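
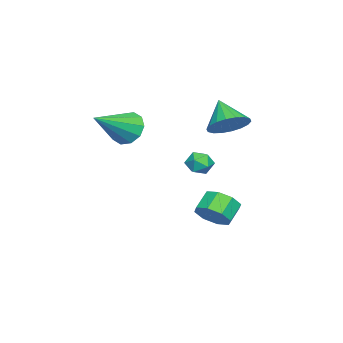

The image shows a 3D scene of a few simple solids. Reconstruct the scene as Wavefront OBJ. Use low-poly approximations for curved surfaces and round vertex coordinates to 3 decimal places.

v 2.526 -2.875 2.144
v 2.965 -3.007 1.358
v 4.234 -3.705 3.236
v 3.095 -2.493 1.545
v 3.008 -2.125 1.961
v 2.737 -2.043 2.447
v 2.385 -2.279 2.817
v 2.088 -2.743 2.93
v 1.958 -3.257 2.743
v 2.045 -3.625 2.326
v 2.316 -3.707 1.841
v 2.668 -3.471 1.47
v -0.625 0.577 1.627
v -0.093 1.051 2.329
v -1.455 -0.157 2.753
v -0.433 1.329 2.259
v -0.812 1.457 2.063
v -1.153 1.412 1.781
v -1.39 1.201 1.469
v -1.475 0.866 1.188
v -1.392 0.475 0.994
v -1.156 0.103 0.925
v -0.816 -0.174 0.996
v -0.437 -0.303 1.191
v -0.096 -0.257 1.473
v 0.141 -0.047 1.786
v 0.226 0.288 2.067
v 0.143 0.68 2.261
v -0.766 -0.413 -0.306
v -0.37 -0.268 -0.87
v -1.21 -1.312 -0.85
v -0.814 -1.167 -1.414
v -0.512 -1.398 -0.821
v -0.237 -0.843 -0.485
v -1.343 -0.737 -1.235
v -1.068 -0.182 -0.899
v -0.726 -0.468 -1.444
v -0.212 -0.877 -1.188
v -1.368 -0.703 -0.532
v -0.854 -1.112 -0.276
v 1.04 0.397 -3.158
v 1.537 0.975 -2.719
v 0.718 1.181 -2.062
v 0.22 0.603 -2.502
v 1.201 1.259 -3.228
v 0.381 1.465 -2.572
v 0.77 1.039 -3.697
v -0.049 1.245 -3.04
v 0.497 0.442 -3.85
v -0.322 0.648 -3.193
v 0.542 -0.181 -3.598
v -0.277 0.025 -2.941
v 0.879 -0.465 -3.088
v 0.059 -0.259 -2.432
v 1.309 -0.245 -2.62
v 0.49 -0.039 -1.963
v 1.582 0.352 -2.467
v 0.763 0.558 -1.81
f 2 1 4
f 2 4 3
f 4 1 5
f 4 5 3
f 5 1 6
f 5 6 3
f 6 1 7
f 6 7 3
f 7 1 8
f 7 8 3
f 8 1 9
f 8 9 3
f 9 1 10
f 9 10 3
f 10 1 11
f 10 11 3
f 11 1 12
f 11 12 3
f 12 1 2
f 12 2 3
f 14 13 16
f 14 16 15
f 16 13 17
f 16 17 15
f 17 13 18
f 17 18 15
f 18 13 19
f 18 19 15
f 19 13 20
f 19 20 15
f 20 13 21
f 20 21 15
f 21 13 22
f 21 22 15
f 22 13 23
f 22 23 15
f 23 13 24
f 23 24 15
f 24 13 25
f 24 25 15
f 25 13 26
f 25 26 15
f 26 13 27
f 26 27 15
f 27 13 28
f 27 28 15
f 28 13 14
f 28 14 15
f 29 40 34
f 29 34 30
f 29 30 36
f 29 36 39
f 29 39 40
f 30 34 38
f 34 40 33
f 40 39 31
f 39 36 35
f 36 30 37
f 32 38 33
f 32 33 31
f 32 31 35
f 32 35 37
f 32 37 38
f 33 38 34
f 31 33 40
f 35 31 39
f 37 35 36
f 38 37 30
f 42 41 45
f 42 45 43
f 43 45 46
f 43 46 44
f 45 41 47
f 45 47 46
f 46 47 48
f 46 48 44
f 47 41 49
f 47 49 48
f 48 49 50
f 48 50 44
f 49 41 51
f 49 51 50
f 50 51 52
f 50 52 44
f 51 41 53
f 51 53 52
f 52 53 54
f 52 54 44
f 53 41 55
f 53 55 54
f 54 55 56
f 54 56 44
f 55 41 57
f 55 57 56
f 56 57 58
f 56 58 44
f 57 41 42
f 57 42 58
f 58 42 43
f 58 43 44



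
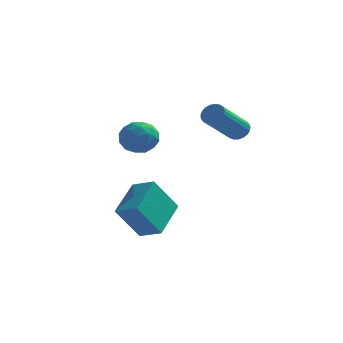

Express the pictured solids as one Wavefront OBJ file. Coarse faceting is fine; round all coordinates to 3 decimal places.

v -2.331 -3.913 -3.611
v -3.153 -4.463 -2.155
v -2.027 -2.298 -2.829
v -2.849 -2.848 -1.373
v -1.411 -4.272 -3.227
v -2.233 -4.822 -1.771
v -1.107 -2.657 -2.445
v -1.929 -3.207 -0.989
v -2.739 -0.292 0.326
v -2.221 -0.968 0.313
v -3.799 -1.112 0.647
v -3.281 -1.788 0.634
v -3.204 -1.204 1.249
v -2.549 -0.697 1.051
v -3.471 -1.383 -0.091
v -2.816 -0.876 -0.289
v -2.673 -1.642 0.056
v -2.508 -1.531 0.884
v -3.512 -0.549 0.076
v -3.347 -0.438 0.904
v -2.387 -0.558 0.291
v -3.633 -1.522 0.669
v -3.588 -1.179 1.03
v -3.283 -1.576 1.023
v -2.58 -0.399 0.725
v -2.275 -0.796 0.718
v -2.853 -0.935 1.268
v -3.745 -1.284 0.242
v -3.44 -1.681 0.235
v -2.737 -0.504 -0.063
v -2.432 -0.901 -0.07
v -3.167 -1.145 -0.308
v -2.348 -1.351 0.132
v -2.971 -1.833 0.321
v -3.083 -1.595 -0.105
v -2.698 -1.298 -0.222
v -2.251 -1.286 0.619
v -2.874 -1.768 0.808
v -2.829 -1.425 1.169
v -2.444 -1.127 1.053
v -2.517 -1.682 0.468
v -3.146 -0.312 0.152
v -3.769 -0.794 0.341
v -3.576 -0.953 -0.093
v -3.191 -0.655 -0.209
v -3.049 -0.247 0.639
v -3.672 -0.729 0.828
v -3.322 -0.782 1.182
v -2.937 -0.485 1.065
v -3.503 -0.398 0.492
v 0.883 -0.879 1.113
v 1.277 -0.783 1.454
v 0.531 -2.164 2.708
v 0.137 -2.261 2.367
v 1.123 -0.639 1.52
v 0.377 -2.021 2.774
v 0.928 -0.538 1.515
v 0.181 -1.919 2.77
v 0.725 -0.495 1.441
v -0.022 -1.876 2.696
v 0.549 -0.519 1.31
v -0.198 -1.9 2.565
v 0.431 -0.605 1.145
v -0.316 -1.986 2.4
v 0.391 -0.739 0.975
v -0.355 -2.12 2.23
v 0.437 -0.897 0.828
v -0.31 -2.278 2.083
v 0.559 -1.052 0.73
v -0.187 -2.433 1.985
v 0.738 -1.177 0.699
v -0.009 -2.558 1.954
v 0.942 -1.251 0.739
v 0.195 -2.632 1.994
v 1.135 -1.26 0.843
v 0.389 -2.641 2.098
v 1.286 -1.204 0.995
v 0.539 -2.585 2.25
v 1.366 -1.092 1.166
v 0.619 -2.473 2.421
v 1.363 -0.943 1.329
v 0.616 -2.324 2.584
f 2 4 1
f 5 2 1
f 1 4 3
f 3 5 1
f 2 8 4
f 6 2 5
f 6 8 2
f 4 8 3
f 7 5 3
f 3 8 7
f 7 6 5
f 8 6 7
f 9 46 25
f 46 20 49
f 25 49 14
f 46 49 25
f 9 25 21
f 25 14 26
f 21 26 10
f 25 26 21
f 9 21 30
f 21 10 31
f 30 31 16
f 21 31 30
f 9 30 42
f 30 16 45
f 42 45 19
f 30 45 42
f 9 42 46
f 42 19 50
f 46 50 20
f 42 50 46
f 10 26 37
f 26 14 40
f 37 40 18
f 26 40 37
f 14 49 27
f 49 20 48
f 27 48 13
f 49 48 27
f 20 50 47
f 50 19 43
f 47 43 11
f 50 43 47
f 19 45 44
f 45 16 32
f 44 32 15
f 45 32 44
f 16 31 36
f 31 10 33
f 36 33 17
f 31 33 36
f 12 38 24
f 38 18 39
f 24 39 13
f 38 39 24
f 12 24 22
f 24 13 23
f 22 23 11
f 24 23 22
f 12 22 29
f 22 11 28
f 29 28 15
f 22 28 29
f 12 29 34
f 29 15 35
f 34 35 17
f 29 35 34
f 12 34 38
f 34 17 41
f 38 41 18
f 34 41 38
f 13 39 27
f 39 18 40
f 27 40 14
f 39 40 27
f 11 23 47
f 23 13 48
f 47 48 20
f 23 48 47
f 15 28 44
f 28 11 43
f 44 43 19
f 28 43 44
f 17 35 36
f 35 15 32
f 36 32 16
f 35 32 36
f 18 41 37
f 41 17 33
f 37 33 10
f 41 33 37
f 52 51 55
f 52 55 53
f 53 55 56
f 53 56 54
f 55 51 57
f 55 57 56
f 56 57 58
f 56 58 54
f 57 51 59
f 57 59 58
f 58 59 60
f 58 60 54
f 59 51 61
f 59 61 60
f 60 61 62
f 60 62 54
f 61 51 63
f 61 63 62
f 62 63 64
f 62 64 54
f 63 51 65
f 63 65 64
f 64 65 66
f 64 66 54
f 65 51 67
f 65 67 66
f 66 67 68
f 66 68 54
f 67 51 69
f 67 69 68
f 68 69 70
f 68 70 54
f 69 51 71
f 69 71 70
f 70 71 72
f 70 72 54
f 71 51 73
f 71 73 72
f 72 73 74
f 72 74 54
f 73 51 75
f 73 75 74
f 74 75 76
f 74 76 54
f 75 51 77
f 75 77 76
f 76 77 78
f 76 78 54
f 77 51 79
f 77 79 78
f 78 79 80
f 78 80 54
f 79 51 81
f 79 81 80
f 80 81 82
f 80 82 54
f 81 51 52
f 81 52 82
f 82 52 53
f 82 53 54



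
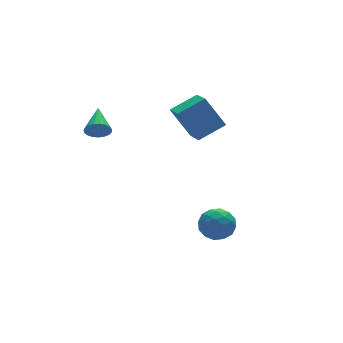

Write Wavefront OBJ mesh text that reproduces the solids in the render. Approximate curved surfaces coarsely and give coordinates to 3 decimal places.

v 1.69 -2.541 -3.967
v 2.231 -3.261 -3.446
v 0.589 -3.719 -4.454
v 1.13 -4.439 -3.933
v 0.607 -3.705 -3.413
v 1.287 -2.977 -3.112
v 1.533 -4.003 -4.788
v 2.213 -3.275 -4.487
v 2.134 -4.165 -3.953
v 1.561 -3.981 -3.104
v 1.259 -2.999 -4.796
v 0.686 -2.815 -3.947
v 2.057 -2.798 -3.664
v 0.763 -4.182 -4.236
v 0.455 -3.751 -3.93
v 0.773 -4.174 -3.624
v 1.503 -2.63 -3.468
v 1.821 -3.054 -3.162
v 0.866 -3.315 -3.142
v 0.999 -3.926 -4.738
v 1.317 -4.35 -4.432
v 2.047 -2.806 -4.276
v 2.365 -3.229 -3.97
v 1.954 -3.665 -4.758
v 2.318 -3.753 -3.656
v 1.671 -4.445 -3.942
v 1.908 -4.189 -4.444
v 2.308 -3.761 -4.268
v 1.982 -3.644 -3.157
v 1.334 -4.337 -3.442
v 1.027 -3.905 -3.137
v 1.427 -3.477 -2.96
v 1.925 -4.176 -3.455
v 1.486 -2.643 -4.458
v 0.838 -3.336 -4.743
v 1.393 -3.503 -4.94
v 1.793 -3.075 -4.763
v 1.149 -2.535 -3.958
v 0.502 -3.227 -4.244
v 0.512 -3.219 -3.632
v 0.912 -2.791 -3.456
v 0.895 -2.804 -4.445
v -2.24 2.711 0.616
v -1.834 2.763 -0
v -1.48 4.229 1.244
v -2.086 2.921 -0.077
v -2.365 3.043 -0.034
v -2.623 3.108 0.122
v -2.814 3.104 0.363
v -2.906 3.032 0.647
v -2.883 2.905 0.927
v -2.749 2.744 1.152
v -2.527 2.578 1.285
v -2.255 2.434 1.302
v -1.981 2.339 1.2
v -1.751 2.308 0.998
v -1.606 2.347 0.729
v -1.571 2.448 0.441
v -1.651 2.596 0.183
v 2.614 0.701 -0.466
v 1.876 1.645 1.246
v 3.001 2.314 -1.19
v 2.263 3.259 0.522
v 4.217 0.641 0.258
v 3.479 1.586 1.97
v 4.604 2.255 -0.466
v 3.866 3.199 1.246
f 1 38 17
f 38 12 41
f 17 41 6
f 38 41 17
f 1 17 13
f 17 6 18
f 13 18 2
f 17 18 13
f 1 13 22
f 13 2 23
f 22 23 8
f 13 23 22
f 1 22 34
f 22 8 37
f 34 37 11
f 22 37 34
f 1 34 38
f 34 11 42
f 38 42 12
f 34 42 38
f 2 18 29
f 18 6 32
f 29 32 10
f 18 32 29
f 6 41 19
f 41 12 40
f 19 40 5
f 41 40 19
f 12 42 39
f 42 11 35
f 39 35 3
f 42 35 39
f 11 37 36
f 37 8 24
f 36 24 7
f 37 24 36
f 8 23 28
f 23 2 25
f 28 25 9
f 23 25 28
f 4 30 16
f 30 10 31
f 16 31 5
f 30 31 16
f 4 16 14
f 16 5 15
f 14 15 3
f 16 15 14
f 4 14 21
f 14 3 20
f 21 20 7
f 14 20 21
f 4 21 26
f 21 7 27
f 26 27 9
f 21 27 26
f 4 26 30
f 26 9 33
f 30 33 10
f 26 33 30
f 5 31 19
f 31 10 32
f 19 32 6
f 31 32 19
f 3 15 39
f 15 5 40
f 39 40 12
f 15 40 39
f 7 20 36
f 20 3 35
f 36 35 11
f 20 35 36
f 9 27 28
f 27 7 24
f 28 24 8
f 27 24 28
f 10 33 29
f 33 9 25
f 29 25 2
f 33 25 29
f 44 43 46
f 44 46 45
f 46 43 47
f 46 47 45
f 47 43 48
f 47 48 45
f 48 43 49
f 48 49 45
f 49 43 50
f 49 50 45
f 50 43 51
f 50 51 45
f 51 43 52
f 51 52 45
f 52 43 53
f 52 53 45
f 53 43 54
f 53 54 45
f 54 43 55
f 54 55 45
f 55 43 56
f 55 56 45
f 56 43 57
f 56 57 45
f 57 43 58
f 57 58 45
f 58 43 59
f 58 59 45
f 59 43 44
f 59 44 45
f 61 63 60
f 64 61 60
f 60 63 62
f 62 64 60
f 61 67 63
f 65 61 64
f 65 67 61
f 63 67 62
f 66 64 62
f 62 67 66
f 66 65 64
f 67 65 66



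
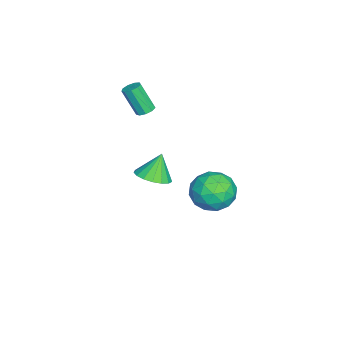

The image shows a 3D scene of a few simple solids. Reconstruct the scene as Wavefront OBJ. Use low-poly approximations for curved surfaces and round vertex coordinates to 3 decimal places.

v 2.494 3.683 0.391
v 3.743 3.626 0.348
v 2.377 2.134 -0.908
v 3.626 2.077 -0.951
v 3.021 1.751 0.094
v 3.093 2.708 0.897
v 3.027 3.052 -1.457
v 3.099 4.009 -0.654
v 4.072 3.235 -0.795
v 4.069 2.432 0.164
v 2.051 3.328 -0.724
v 2.048 2.525 0.235
v 3.129 3.79 0.483
v 2.991 1.97 -1.043
v 2.636 1.778 -0.429
v 3.37 1.744 -0.455
v 2.747 3.251 0.806
v 3.481 3.217 0.781
v 3.057 2.115 0.632
v 2.639 2.543 -1.341
v 3.373 2.509 -1.366
v 2.75 4.016 -0.105
v 3.484 3.982 -0.131
v 3.063 3.645 -1.192
v 4.056 3.527 -0.214
v 3.988 2.617 -0.977
v 3.635 3.19 -1.274
v 3.678 3.752 -0.803
v 4.054 3.055 0.35
v 3.986 2.144 -0.414
v 3.63 1.953 0.201
v 3.673 2.515 0.673
v 4.248 2.825 -0.322
v 2.134 3.616 -0.146
v 2.066 2.705 -0.91
v 2.447 3.245 -1.233
v 2.49 3.807 -0.761
v 2.132 3.143 0.417
v 2.064 2.233 -0.346
v 2.442 2.008 0.243
v 2.485 2.57 0.714
v 1.872 2.935 -0.238
v -2.388 -1.139 -4.071
v -1.777 -1.883 -3.628
v -2.972 -0.761 -2.629
v -1.487 -1.467 -3.619
v -1.403 -0.976 -3.715
v -1.545 -0.522 -3.891
v -1.881 -0.209 -4.109
v -2.332 -0.11 -4.318
v -2.796 -0.246 -4.47
v -3.167 -0.587 -4.531
v -3.36 -1.054 -4.486
v -3.33 -1.541 -4.346
v -3.084 -1.936 -4.143
v -2.679 -2.148 -3.923
v -2.207 -2.129 -3.737
v -3.471 -1.697 0.348
v -2.936 -1.591 0.476
v -3.154 -2.397 2.059
v -3.689 -2.503 1.932
v -3.159 -1.302 0.592
v -3.377 -2.107 2.176
v -3.527 -1.197 0.595
v -3.745 -2.003 2.178
v -3.87 -1.327 0.482
v -4.088 -2.133 2.065
v -4.025 -1.63 0.306
v -4.243 -2.436 1.89
v -3.922 -1.964 0.15
v -4.14 -2.77 1.734
v -3.607 -2.173 0.087
v -3.825 -2.979 1.671
v -3.229 -2.16 0.146
v -3.447 -2.966 1.73
v -2.964 -1.93 0.3
v -3.182 -2.736 1.883
f 1 38 17
f 38 12 41
f 17 41 6
f 38 41 17
f 1 17 13
f 17 6 18
f 13 18 2
f 17 18 13
f 1 13 22
f 13 2 23
f 22 23 8
f 13 23 22
f 1 22 34
f 22 8 37
f 34 37 11
f 22 37 34
f 1 34 38
f 34 11 42
f 38 42 12
f 34 42 38
f 2 18 29
f 18 6 32
f 29 32 10
f 18 32 29
f 6 41 19
f 41 12 40
f 19 40 5
f 41 40 19
f 12 42 39
f 42 11 35
f 39 35 3
f 42 35 39
f 11 37 36
f 37 8 24
f 36 24 7
f 37 24 36
f 8 23 28
f 23 2 25
f 28 25 9
f 23 25 28
f 4 30 16
f 30 10 31
f 16 31 5
f 30 31 16
f 4 16 14
f 16 5 15
f 14 15 3
f 16 15 14
f 4 14 21
f 14 3 20
f 21 20 7
f 14 20 21
f 4 21 26
f 21 7 27
f 26 27 9
f 21 27 26
f 4 26 30
f 26 9 33
f 30 33 10
f 26 33 30
f 5 31 19
f 31 10 32
f 19 32 6
f 31 32 19
f 3 15 39
f 15 5 40
f 39 40 12
f 15 40 39
f 7 20 36
f 20 3 35
f 36 35 11
f 20 35 36
f 9 27 28
f 27 7 24
f 28 24 8
f 27 24 28
f 10 33 29
f 33 9 25
f 29 25 2
f 33 25 29
f 44 43 46
f 44 46 45
f 46 43 47
f 46 47 45
f 47 43 48
f 47 48 45
f 48 43 49
f 48 49 45
f 49 43 50
f 49 50 45
f 50 43 51
f 50 51 45
f 51 43 52
f 51 52 45
f 52 43 53
f 52 53 45
f 53 43 54
f 53 54 45
f 54 43 55
f 54 55 45
f 55 43 56
f 55 56 45
f 56 43 57
f 56 57 45
f 57 43 44
f 57 44 45
f 59 58 62
f 59 62 60
f 60 62 63
f 60 63 61
f 62 58 64
f 62 64 63
f 63 64 65
f 63 65 61
f 64 58 66
f 64 66 65
f 65 66 67
f 65 67 61
f 66 58 68
f 66 68 67
f 67 68 69
f 67 69 61
f 68 58 70
f 68 70 69
f 69 70 71
f 69 71 61
f 70 58 72
f 70 72 71
f 71 72 73
f 71 73 61
f 72 58 74
f 72 74 73
f 73 74 75
f 73 75 61
f 74 58 76
f 74 76 75
f 75 76 77
f 75 77 61
f 76 58 59
f 76 59 77
f 77 59 60
f 77 60 61



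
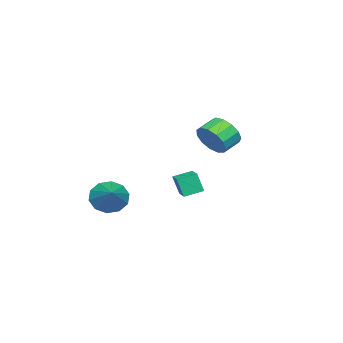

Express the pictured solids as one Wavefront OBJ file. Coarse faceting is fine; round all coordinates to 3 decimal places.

v -2.725 -0.565 2.16
v -2.166 0.02 2.813
v -3.135 0.41 3.293
v -3.695 -0.175 2.64
v -2.267 0.351 2.34
v -3.237 0.741 2.821
v -2.514 0.391 1.81
v -3.483 0.781 2.291
v -2.828 0.128 1.391
v -3.797 0.518 1.871
v -3.109 -0.356 1.216
v -4.078 0.034 1.697
v -3.268 -0.905 1.341
v -4.238 -0.515 1.821
v -3.255 -1.347 1.725
v -4.225 -0.957 2.206
v -3.074 -1.541 2.248
v -4.043 -1.151 2.729
v -2.782 -1.424 2.743
v -3.751 -1.034 3.223
v -2.472 -1.035 3.052
v -3.441 -0.645 3.533
v -2.243 -0.497 3.078
v -3.212 -0.107 3.559
v 2.61 -3.581 -0.501
v 3.125 -3.437 -1.381
v 4.05 -2.599 0.501
v 2.732 -2.943 -1.301
v 2.292 -2.693 -0.915
v 1.974 -2.782 -0.371
v 1.899 -3.176 0.124
v 2.095 -3.725 0.379
v 2.489 -4.219 0.299
v 2.928 -4.469 -0.088
v 3.247 -4.38 -0.632
v 3.322 -3.986 -1.126
v 3.372 0.711 0.824
v 3.424 0.359 1.896
v 2.697 1.44 1.095
v 2.749 1.088 2.168
v 4.111 1.332 0.992
v 4.163 0.98 2.065
v 3.436 2.061 1.264
v 3.488 1.709 2.336
f 2 1 5
f 2 5 3
f 3 5 6
f 3 6 4
f 5 1 7
f 5 7 6
f 6 7 8
f 6 8 4
f 7 1 9
f 7 9 8
f 8 9 10
f 8 10 4
f 9 1 11
f 9 11 10
f 10 11 12
f 10 12 4
f 11 1 13
f 11 13 12
f 12 13 14
f 12 14 4
f 13 1 15
f 13 15 14
f 14 15 16
f 14 16 4
f 15 1 17
f 15 17 16
f 16 17 18
f 16 18 4
f 17 1 19
f 17 19 18
f 18 19 20
f 18 20 4
f 19 1 21
f 19 21 20
f 20 21 22
f 20 22 4
f 21 1 23
f 21 23 22
f 22 23 24
f 22 24 4
f 23 1 2
f 23 2 24
f 24 2 3
f 24 3 4
f 26 25 28
f 26 28 27
f 28 25 29
f 28 29 27
f 29 25 30
f 29 30 27
f 30 25 31
f 30 31 27
f 31 25 32
f 31 32 27
f 32 25 33
f 32 33 27
f 33 25 34
f 33 34 27
f 34 25 35
f 34 35 27
f 35 25 36
f 35 36 27
f 36 25 26
f 36 26 27
f 38 40 37
f 41 38 37
f 37 40 39
f 39 41 37
f 38 44 40
f 42 38 41
f 42 44 38
f 40 44 39
f 43 41 39
f 39 44 43
f 43 42 41
f 44 42 43



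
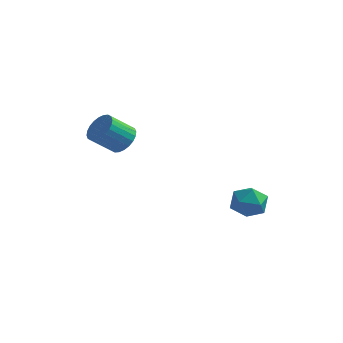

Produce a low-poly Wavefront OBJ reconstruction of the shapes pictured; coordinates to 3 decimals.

v 3.383 2.236 -3.904
v 3.924 1.908 -3.259
v 2.556 1.032 -3.821
v 3.097 0.704 -3.176
v 2.57 1.418 -3.004
v 3.081 2.162 -3.055
v 3.399 0.778 -4.025
v 3.91 1.522 -4.076
v 3.935 1.007 -3.333
v 3.422 1.403 -2.702
v 3.058 1.537 -4.378
v 2.545 1.933 -3.747
v -1.68 -0.397 0.092
v -1.157 -0.962 0.066
v -1.897 -1.688 0.962
v -2.42 -1.123 0.988
v -1.051 -0.793 0.291
v -1.79 -1.52 1.186
v -1.04 -0.565 0.485
v -1.78 -1.291 1.381
v -1.126 -0.31 0.62
v -1.866 -1.037 1.516
v -1.297 -0.069 0.674
v -2.037 -0.796 1.57
v -1.526 0.122 0.64
v -2.266 -0.604 1.536
v -1.779 0.234 0.522
v -2.519 -0.492 1.418
v -2.016 0.25 0.339
v -2.756 -0.476 1.235
v -2.203 0.168 0.118
v -2.943 -0.558 1.014
v -2.31 -0 -0.106
v -3.049 -0.727 0.789
v -2.32 -0.229 -0.301
v -3.06 -0.955 0.595
v -2.234 -0.483 -0.436
v -2.974 -1.21 0.46
v -2.063 -0.724 -0.49
v -2.803 -1.451 0.406
v -1.834 -0.916 -0.456
v -2.574 -1.642 0.44
v -1.581 -1.028 -0.338
v -2.321 -1.754 0.558
v -1.344 -1.044 -0.155
v -2.084 -1.77 0.741
f 1 12 6
f 1 6 2
f 1 2 8
f 1 8 11
f 1 11 12
f 2 6 10
f 6 12 5
f 12 11 3
f 11 8 7
f 8 2 9
f 4 10 5
f 4 5 3
f 4 3 7
f 4 7 9
f 4 9 10
f 5 10 6
f 3 5 12
f 7 3 11
f 9 7 8
f 10 9 2
f 14 13 17
f 14 17 15
f 15 17 18
f 15 18 16
f 17 13 19
f 17 19 18
f 18 19 20
f 18 20 16
f 19 13 21
f 19 21 20
f 20 21 22
f 20 22 16
f 21 13 23
f 21 23 22
f 22 23 24
f 22 24 16
f 23 13 25
f 23 25 24
f 24 25 26
f 24 26 16
f 25 13 27
f 25 27 26
f 26 27 28
f 26 28 16
f 27 13 29
f 27 29 28
f 28 29 30
f 28 30 16
f 29 13 31
f 29 31 30
f 30 31 32
f 30 32 16
f 31 13 33
f 31 33 32
f 32 33 34
f 32 34 16
f 33 13 35
f 33 35 34
f 34 35 36
f 34 36 16
f 35 13 37
f 35 37 36
f 36 37 38
f 36 38 16
f 37 13 39
f 37 39 38
f 38 39 40
f 38 40 16
f 39 13 41
f 39 41 40
f 40 41 42
f 40 42 16
f 41 13 43
f 41 43 42
f 42 43 44
f 42 44 16
f 43 13 45
f 43 45 44
f 44 45 46
f 44 46 16
f 45 13 14
f 45 14 46
f 46 14 15
f 46 15 16



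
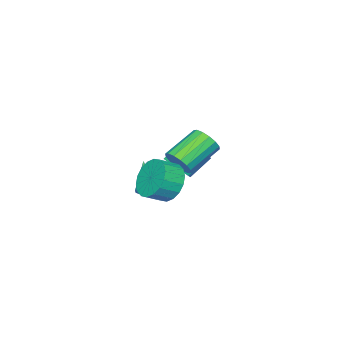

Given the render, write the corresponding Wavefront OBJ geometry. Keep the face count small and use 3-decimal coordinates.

v -3.338 -0.51 -0.916
v -2.806 0.075 -0.603
v -3.85 0.494 0.389
v -4.382 -0.09 0.076
v -3.173 0.306 -1.088
v -4.217 0.726 -0.095
v -3.637 0.06 -1.471
v -4.681 0.479 -0.479
v -3.926 -0.52 -1.53
v -4.97 -0.101 -0.538
v -3.87 -1.094 -1.229
v -4.914 -0.675 -0.237
v -3.503 -1.326 -0.745
v -4.547 -0.906 0.248
v -3.039 -1.079 -0.361
v -4.083 -0.66 0.631
v -2.75 -0.499 -0.302
v -3.794 -0.08 0.69
v 1.185 2.75 1.315
v 1.49 2.243 0.4
v 2.319 1.822 0.909
v 2.015 2.33 1.825
v 1.723 2.668 0.371
v 2.552 2.247 0.88
v 1.85 3.108 0.529
v 2.679 2.688 1.038
v 1.845 3.478 0.843
v 2.674 3.057 1.352
v 1.709 3.704 1.25
v 2.539 3.283 1.759
v 1.47 3.741 1.671
v 2.299 3.32 2.18
v 1.174 3.582 2.021
v 2.003 3.161 2.53
v 0.881 3.258 2.231
v 1.71 2.837 2.74
v 0.648 2.833 2.26
v 1.477 2.412 2.769
v 0.521 2.392 2.102
v 1.35 1.972 2.611
v 0.526 2.023 1.788
v 1.355 1.602 2.297
v 0.661 1.797 1.381
v 1.491 1.376 1.89
v 0.901 1.76 0.96
v 1.73 1.339 1.469
v 1.197 1.919 0.61
v 2.026 1.498 1.119
v -0.297 0.129 -0.862
v -0.039 0.284 -0.437
v -1.423 -0.969 0.222
v -0.283 0.487 -0.485
v -0.533 0.554 -0.677
v -0.692 0.458 -0.939
v -0.7 0.237 -1.172
v -0.554 -0.026 -1.286
v -0.31 -0.229 -1.238
v -0.061 -0.296 -1.047
v 0.098 -0.2 -0.784
v 0.107 0.021 -0.552
v -0.672 1.714 1.353
v -0.357 1.388 2.012
v -2.013 1.72 2.967
v -2.328 2.046 2.307
v -0.263 1.79 2.036
v -1.919 2.123 2.99
v -0.278 2.172 1.877
v -1.934 2.505 2.831
v -0.399 2.431 1.577
v -2.055 2.764 2.531
v -0.593 2.498 1.217
v -2.249 2.831 2.172
v -0.808 2.355 0.894
v -2.464 2.687 1.848
v -0.987 2.04 0.693
v -2.643 2.372 1.648
v -1.081 1.637 0.67
v -2.737 1.97 1.624
v -1.066 1.255 0.829
v -2.722 1.588 1.783
v -0.945 0.996 1.129
v -2.601 1.329 2.083
v -0.751 0.929 1.488
v -2.407 1.262 2.443
v -0.536 1.073 1.812
v -2.192 1.405 2.766
f 2 1 5
f 2 5 3
f 3 5 6
f 3 6 4
f 5 1 7
f 5 7 6
f 6 7 8
f 6 8 4
f 7 1 9
f 7 9 8
f 8 9 10
f 8 10 4
f 9 1 11
f 9 11 10
f 10 11 12
f 10 12 4
f 11 1 13
f 11 13 12
f 12 13 14
f 12 14 4
f 13 1 15
f 13 15 14
f 14 15 16
f 14 16 4
f 15 1 17
f 15 17 16
f 16 17 18
f 16 18 4
f 17 1 2
f 17 2 18
f 18 2 3
f 18 3 4
f 20 19 23
f 20 23 21
f 21 23 24
f 21 24 22
f 23 19 25
f 23 25 24
f 24 25 26
f 24 26 22
f 25 19 27
f 25 27 26
f 26 27 28
f 26 28 22
f 27 19 29
f 27 29 28
f 28 29 30
f 28 30 22
f 29 19 31
f 29 31 30
f 30 31 32
f 30 32 22
f 31 19 33
f 31 33 32
f 32 33 34
f 32 34 22
f 33 19 35
f 33 35 34
f 34 35 36
f 34 36 22
f 35 19 37
f 35 37 36
f 36 37 38
f 36 38 22
f 37 19 39
f 37 39 38
f 38 39 40
f 38 40 22
f 39 19 41
f 39 41 40
f 40 41 42
f 40 42 22
f 41 19 43
f 41 43 42
f 42 43 44
f 42 44 22
f 43 19 45
f 43 45 44
f 44 45 46
f 44 46 22
f 45 19 47
f 45 47 46
f 46 47 48
f 46 48 22
f 47 19 20
f 47 20 48
f 48 20 21
f 48 21 22
f 50 49 52
f 50 52 51
f 52 49 53
f 52 53 51
f 53 49 54
f 53 54 51
f 54 49 55
f 54 55 51
f 55 49 56
f 55 56 51
f 56 49 57
f 56 57 51
f 57 49 58
f 57 58 51
f 58 49 59
f 58 59 51
f 59 49 60
f 59 60 51
f 60 49 50
f 60 50 51
f 62 61 65
f 62 65 63
f 63 65 66
f 63 66 64
f 65 61 67
f 65 67 66
f 66 67 68
f 66 68 64
f 67 61 69
f 67 69 68
f 68 69 70
f 68 70 64
f 69 61 71
f 69 71 70
f 70 71 72
f 70 72 64
f 71 61 73
f 71 73 72
f 72 73 74
f 72 74 64
f 73 61 75
f 73 75 74
f 74 75 76
f 74 76 64
f 75 61 77
f 75 77 76
f 76 77 78
f 76 78 64
f 77 61 79
f 77 79 78
f 78 79 80
f 78 80 64
f 79 61 81
f 79 81 80
f 80 81 82
f 80 82 64
f 81 61 83
f 81 83 82
f 82 83 84
f 82 84 64
f 83 61 85
f 83 85 84
f 84 85 86
f 84 86 64
f 85 61 62
f 85 62 86
f 86 62 63
f 86 63 64



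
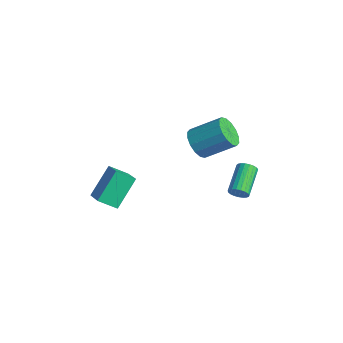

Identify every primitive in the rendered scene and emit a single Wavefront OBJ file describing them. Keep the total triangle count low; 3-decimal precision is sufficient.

v -2.811 -4.355 0.831
v -3.261 -2.987 2.333
v -4.161 -4.053 0.153
v -4.61 -2.686 1.654
v -2.29 -3.474 0.186
v -2.739 -2.107 1.687
v -3.639 -3.173 -0.493
v -4.089 -1.805 1.009
v -0.345 2.722 0.118
v -0.044 2.664 0.622
v -1.155 3.921 1.427
v -1.455 3.978 0.922
v 0.079 2.845 0.51
v -1.032 4.101 1.314
v 0.128 3.004 0.33
v -0.983 4.26 1.134
v 0.096 3.114 0.114
v -1.015 4.371 0.918
v -0.012 3.157 -0.102
v -1.123 4.413 0.702
v -0.178 3.124 -0.28
v -1.289 4.38 0.524
v -0.373 3.022 -0.389
v -1.483 4.278 0.415
v -0.562 2.868 -0.411
v -1.673 4.124 0.393
v -0.714 2.688 -0.341
v -1.825 3.945 0.464
v -0.803 2.515 -0.191
v -1.913 3.771 0.613
v -0.812 2.377 0.012
v -1.922 3.634 0.816
v -0.74 2.299 0.233
v -1.851 3.555 1.037
v -0.6 2.294 0.434
v -1.71 3.55 1.238
v -0.415 2.363 0.581
v -1.526 3.619 1.385
v -0.219 2.494 0.647
v -1.33 3.75 1.452
v -2.959 1.772 2.791
v -2.192 1.151 2.876
v -1.215 2.507 3.974
v -1.981 3.128 3.889
v -2.096 1.424 2.453
v -1.118 2.78 3.551
v -2.23 1.79 2.121
v -1.253 3.146 3.219
v -2.56 2.151 1.968
v -1.583 3.507 3.066
v -2.996 2.411 2.036
v -2.019 3.767 3.134
v -3.423 2.499 2.306
v -2.446 3.855 3.404
v -3.725 2.393 2.706
v -2.748 3.749 3.804
v -3.822 2.12 3.129
v -2.844 3.476 4.227
v -3.687 1.754 3.461
v -2.71 3.11 4.559
v -3.357 1.393 3.614
v -2.38 2.749 4.712
v -2.921 1.133 3.546
v -1.944 2.489 4.644
v -2.494 1.045 3.276
v -1.517 2.401 4.374
f 2 4 1
f 5 2 1
f 1 4 3
f 3 5 1
f 2 8 4
f 6 2 5
f 6 8 2
f 4 8 3
f 7 5 3
f 3 8 7
f 7 6 5
f 8 6 7
f 10 9 13
f 10 13 11
f 11 13 14
f 11 14 12
f 13 9 15
f 13 15 14
f 14 15 16
f 14 16 12
f 15 9 17
f 15 17 16
f 16 17 18
f 16 18 12
f 17 9 19
f 17 19 18
f 18 19 20
f 18 20 12
f 19 9 21
f 19 21 20
f 20 21 22
f 20 22 12
f 21 9 23
f 21 23 22
f 22 23 24
f 22 24 12
f 23 9 25
f 23 25 24
f 24 25 26
f 24 26 12
f 25 9 27
f 25 27 26
f 26 27 28
f 26 28 12
f 27 9 29
f 27 29 28
f 28 29 30
f 28 30 12
f 29 9 31
f 29 31 30
f 30 31 32
f 30 32 12
f 31 9 33
f 31 33 32
f 32 33 34
f 32 34 12
f 33 9 35
f 33 35 34
f 34 35 36
f 34 36 12
f 35 9 37
f 35 37 36
f 36 37 38
f 36 38 12
f 37 9 39
f 37 39 38
f 38 39 40
f 38 40 12
f 39 9 10
f 39 10 40
f 40 10 11
f 40 11 12
f 42 41 45
f 42 45 43
f 43 45 46
f 43 46 44
f 45 41 47
f 45 47 46
f 46 47 48
f 46 48 44
f 47 41 49
f 47 49 48
f 48 49 50
f 48 50 44
f 49 41 51
f 49 51 50
f 50 51 52
f 50 52 44
f 51 41 53
f 51 53 52
f 52 53 54
f 52 54 44
f 53 41 55
f 53 55 54
f 54 55 56
f 54 56 44
f 55 41 57
f 55 57 56
f 56 57 58
f 56 58 44
f 57 41 59
f 57 59 58
f 58 59 60
f 58 60 44
f 59 41 61
f 59 61 60
f 60 61 62
f 60 62 44
f 61 41 63
f 61 63 62
f 62 63 64
f 62 64 44
f 63 41 65
f 63 65 64
f 64 65 66
f 64 66 44
f 65 41 42
f 65 42 66
f 66 42 43
f 66 43 44



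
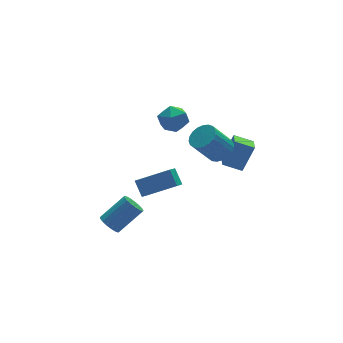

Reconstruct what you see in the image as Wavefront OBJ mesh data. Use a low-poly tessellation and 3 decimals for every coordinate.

v -4.353 -0.539 -4.349
v -3.904 -0.618 -4.88
v -2.459 -0.599 -3.662
v -2.907 -0.521 -3.131
v -3.934 -0.286 -4.849
v -2.489 -0.267 -3.632
v -4.06 -0.012 -4.704
v -2.615 0.007 -3.486
v -4.254 0.142 -4.477
v -2.808 0.161 -3.259
v -4.469 0.139 -4.221
v -3.024 0.158 -3.003
v -4.659 -0.02 -3.994
v -3.213 -0.001 -2.776
v -4.778 -0.297 -3.848
v -3.332 -0.278 -2.631
v -4.799 -0.63 -3.818
v -3.354 -0.611 -2.6
v -4.719 -0.942 -3.908
v -3.273 -0.923 -2.691
v -4.554 -1.162 -4.1
v -3.109 -1.143 -2.882
v -4.343 -1.239 -4.349
v -2.898 -1.22 -3.131
v -4.135 -1.156 -4.598
v -2.69 -1.137 -3.38
v -3.976 -0.932 -4.789
v -2.531 -0.913 -3.572
v 1.963 -1.279 -1.069
v 2.763 -1.128 0.446
v 2.441 -0.282 -1.421
v 3.241 -0.131 0.094
v 2.879 -1.869 -1.494
v 3.679 -1.718 0.021
v 3.357 -0.872 -1.846
v 4.157 -0.721 -0.331
v -2.872 -2.179 -1.144
v -3.453 -2.747 -0.614
v -2.922 -1.43 -0.395
v -3.503 -1.999 0.135
v -1.257 -2.981 -0.235
v -1.838 -3.55 0.295
v -1.307 -2.233 0.514
v -1.888 -2.801 1.044
v 1.572 -1.821 0.677
v 2.168 -1.369 1.082
v 1.123 -1.268 2.507
v 0.528 -1.719 2.103
v 1.978 -1.116 0.925
v 0.933 -1.014 2.35
v 1.718 -0.984 0.725
v 0.673 -0.883 2.15
v 1.432 -0.998 0.516
v 0.388 -0.897 1.942
v 1.171 -1.153 0.336
v 0.127 -1.052 1.761
v 0.98 -1.424 0.215
v -0.065 -1.323 1.64
v 0.89 -1.764 0.173
v -0.154 -1.663 1.599
v 0.919 -2.113 0.219
v -0.126 -2.012 1.644
v 1.061 -2.412 0.344
v 0.016 -2.311 1.769
v 1.291 -2.608 0.527
v 0.246 -2.507 1.952
v 1.57 -2.669 0.736
v 0.525 -2.567 2.161
v 1.849 -2.582 0.934
v 0.804 -2.481 2.359
v 2.08 -2.364 1.088
v 1.036 -2.263 2.514
v 2.224 -2.052 1.172
v 1.179 -1.951 2.597
v 2.255 -1.7 1.169
v 1.21 -1.599 2.594
v 0.526 2.867 0.996
v 1.056 2.498 0.261
v 0.204 1.402 1.499
v 0.734 1.033 0.764
v 1.176 1.513 1.493
v 1.375 2.418 1.182
v -0.115 1.482 0.578
v 0.084 2.387 0.267
v 0.66 1.642 0.003
v 1.457 1.661 0.568
v -0.197 2.239 1.192
v 0.6 2.258 1.757
f 2 1 5
f 2 5 3
f 3 5 6
f 3 6 4
f 5 1 7
f 5 7 6
f 6 7 8
f 6 8 4
f 7 1 9
f 7 9 8
f 8 9 10
f 8 10 4
f 9 1 11
f 9 11 10
f 10 11 12
f 10 12 4
f 11 1 13
f 11 13 12
f 12 13 14
f 12 14 4
f 13 1 15
f 13 15 14
f 14 15 16
f 14 16 4
f 15 1 17
f 15 17 16
f 16 17 18
f 16 18 4
f 17 1 19
f 17 19 18
f 18 19 20
f 18 20 4
f 19 1 21
f 19 21 20
f 20 21 22
f 20 22 4
f 21 1 23
f 21 23 22
f 22 23 24
f 22 24 4
f 23 1 25
f 23 25 24
f 24 25 26
f 24 26 4
f 25 1 27
f 25 27 26
f 26 27 28
f 26 28 4
f 27 1 2
f 27 2 28
f 28 2 3
f 28 3 4
f 30 32 29
f 33 30 29
f 29 32 31
f 31 33 29
f 30 36 32
f 34 30 33
f 34 36 30
f 32 36 31
f 35 33 31
f 31 36 35
f 35 34 33
f 36 34 35
f 38 40 37
f 41 38 37
f 37 40 39
f 39 41 37
f 38 44 40
f 42 38 41
f 42 44 38
f 40 44 39
f 43 41 39
f 39 44 43
f 43 42 41
f 44 42 43
f 46 45 49
f 46 49 47
f 47 49 50
f 47 50 48
f 49 45 51
f 49 51 50
f 50 51 52
f 50 52 48
f 51 45 53
f 51 53 52
f 52 53 54
f 52 54 48
f 53 45 55
f 53 55 54
f 54 55 56
f 54 56 48
f 55 45 57
f 55 57 56
f 56 57 58
f 56 58 48
f 57 45 59
f 57 59 58
f 58 59 60
f 58 60 48
f 59 45 61
f 59 61 60
f 60 61 62
f 60 62 48
f 61 45 63
f 61 63 62
f 62 63 64
f 62 64 48
f 63 45 65
f 63 65 64
f 64 65 66
f 64 66 48
f 65 45 67
f 65 67 66
f 66 67 68
f 66 68 48
f 67 45 69
f 67 69 68
f 68 69 70
f 68 70 48
f 69 45 71
f 69 71 70
f 70 71 72
f 70 72 48
f 71 45 73
f 71 73 72
f 72 73 74
f 72 74 48
f 73 45 75
f 73 75 74
f 74 75 76
f 74 76 48
f 75 45 46
f 75 46 76
f 76 46 47
f 76 47 48
f 77 88 82
f 77 82 78
f 77 78 84
f 77 84 87
f 77 87 88
f 78 82 86
f 82 88 81
f 88 87 79
f 87 84 83
f 84 78 85
f 80 86 81
f 80 81 79
f 80 79 83
f 80 83 85
f 80 85 86
f 81 86 82
f 79 81 88
f 83 79 87
f 85 83 84
f 86 85 78



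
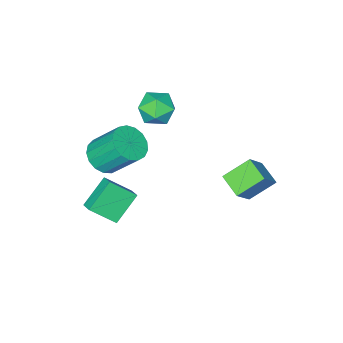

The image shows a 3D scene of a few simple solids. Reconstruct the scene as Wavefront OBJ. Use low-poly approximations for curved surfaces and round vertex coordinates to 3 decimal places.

v 3.24 -1.162 -0.22
v 3.727 -1.823 0.482
v 3.107 -0.519 2.141
v 2.62 0.142 1.44
v 4.096 -1.485 0.354
v 3.476 -0.181 2.013
v 4.269 -1.073 0.094
v 3.649 0.232 1.754
v 4.207 -0.681 -0.237
v 3.587 0.623 1.423
v 3.923 -0.399 -0.564
v 3.303 0.905 1.095
v 3.482 -0.293 -0.813
v 2.862 1.012 0.847
v 2.986 -0.385 -0.925
v 2.366 0.919 0.734
v 2.548 -0.655 -0.876
v 1.928 0.649 0.783
v 2.269 -1.042 -0.677
v 1.649 0.262 0.983
v 2.212 -1.456 -0.373
v 1.592 -0.152 1.287
v 2.391 -1.803 -0.034
v 1.771 -0.498 1.626
v 2.764 -2.003 0.263
v 2.144 -0.698 1.923
v 3.246 -2.01 0.449
v 2.626 -0.706 2.109
v 2.186 -0.371 -3.263
v 2.413 0.357 -2.911
v 3.652 -0.238 -4.48
v 3.879 0.49 -4.128
v 3.221 -1.25 -2.112
v 3.448 -0.522 -1.76
v 4.687 -1.117 -3.329
v 4.914 -0.389 -2.977
v -2.086 2.66 -2.899
v -3.394 3.221 -1.915
v -1.881 3.953 -3.365
v -3.188 4.515 -2.381
v -0.932 2.965 -1.539
v -2.239 3.527 -0.555
v -0.726 4.259 -2.005
v -2.034 4.82 -1.021
v 0.068 -0.093 1.143
v 0.765 -0.148 2.012
v -0.685 -1.652 1.648
v 0.012 -1.707 2.517
v -0.787 -0.931 2.492
v -0.322 0.033 2.18
v 0.402 -1.833 1.48
v 0.867 -0.869 1.168
v 0.971 -1.223 2.22
v 0.236 -0.666 2.845
v -0.156 -1.134 0.815
v -0.891 -0.577 1.44
f 2 1 5
f 2 5 3
f 3 5 6
f 3 6 4
f 5 1 7
f 5 7 6
f 6 7 8
f 6 8 4
f 7 1 9
f 7 9 8
f 8 9 10
f 8 10 4
f 9 1 11
f 9 11 10
f 10 11 12
f 10 12 4
f 11 1 13
f 11 13 12
f 12 13 14
f 12 14 4
f 13 1 15
f 13 15 14
f 14 15 16
f 14 16 4
f 15 1 17
f 15 17 16
f 16 17 18
f 16 18 4
f 17 1 19
f 17 19 18
f 18 19 20
f 18 20 4
f 19 1 21
f 19 21 20
f 20 21 22
f 20 22 4
f 21 1 23
f 21 23 22
f 22 23 24
f 22 24 4
f 23 1 25
f 23 25 24
f 24 25 26
f 24 26 4
f 25 1 27
f 25 27 26
f 26 27 28
f 26 28 4
f 27 1 2
f 27 2 28
f 28 2 3
f 28 3 4
f 30 32 29
f 33 30 29
f 29 32 31
f 31 33 29
f 30 36 32
f 34 30 33
f 34 36 30
f 32 36 31
f 35 33 31
f 31 36 35
f 35 34 33
f 36 34 35
f 38 40 37
f 41 38 37
f 37 40 39
f 39 41 37
f 38 44 40
f 42 38 41
f 42 44 38
f 40 44 39
f 43 41 39
f 39 44 43
f 43 42 41
f 44 42 43
f 45 56 50
f 45 50 46
f 45 46 52
f 45 52 55
f 45 55 56
f 46 50 54
f 50 56 49
f 56 55 47
f 55 52 51
f 52 46 53
f 48 54 49
f 48 49 47
f 48 47 51
f 48 51 53
f 48 53 54
f 49 54 50
f 47 49 56
f 51 47 55
f 53 51 52
f 54 53 46



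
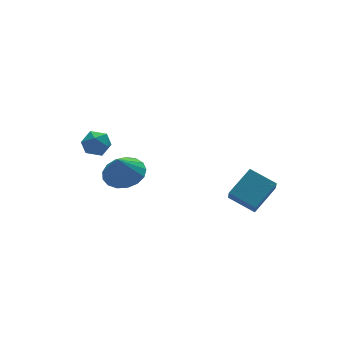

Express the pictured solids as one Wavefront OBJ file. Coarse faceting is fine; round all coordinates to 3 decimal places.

v -3.579 3.629 1.907
v -3.016 3.733 1.395
v -4.004 2.667 1.245
v -3.441 2.771 0.733
v -3.276 2.519 1.439
v -3.014 3.113 1.848
v -4.006 3.287 0.792
v -3.744 3.881 1.201
v -3.281 3.521 0.706
v -2.829 3.046 1.106
v -4.191 3.354 1.534
v -3.739 2.879 1.934
v -3.741 0.047 1.383
v -2.941 0.463 1.791
v -4.199 -0.227 2.557
v -3.249 0.821 1.754
v -3.67 1.002 1.632
v -4.107 0.964 1.453
v -4.46 0.715 1.258
v -4.649 0.314 1.091
v -4.63 -0.149 0.991
v -4.407 -0.567 0.981
v -4.031 -0.844 1.063
v -3.59 -0.918 1.218
v -3.183 -0.77 1.41
v -2.904 -0.436 1.597
v -2.817 0.009 1.734
v 0.745 -1.278 -1.015
v 0.483 -1.779 -0.288
v 2.104 -0.796 -0.193
v 1.842 -1.296 0.533
v 1.458 -2.404 -1.533
v 1.196 -2.904 -0.807
v 2.817 -1.921 -0.712
v 2.555 -2.422 0.015
f 1 12 6
f 1 6 2
f 1 2 8
f 1 8 11
f 1 11 12
f 2 6 10
f 6 12 5
f 12 11 3
f 11 8 7
f 8 2 9
f 4 10 5
f 4 5 3
f 4 3 7
f 4 7 9
f 4 9 10
f 5 10 6
f 3 5 12
f 7 3 11
f 9 7 8
f 10 9 2
f 14 13 16
f 14 16 15
f 16 13 17
f 16 17 15
f 17 13 18
f 17 18 15
f 18 13 19
f 18 19 15
f 19 13 20
f 19 20 15
f 20 13 21
f 20 21 15
f 21 13 22
f 21 22 15
f 22 13 23
f 22 23 15
f 23 13 24
f 23 24 15
f 24 13 25
f 24 25 15
f 25 13 26
f 25 26 15
f 26 13 27
f 26 27 15
f 27 13 14
f 27 14 15
f 29 31 28
f 32 29 28
f 28 31 30
f 30 32 28
f 29 35 31
f 33 29 32
f 33 35 29
f 31 35 30
f 34 32 30
f 30 35 34
f 34 33 32
f 35 33 34



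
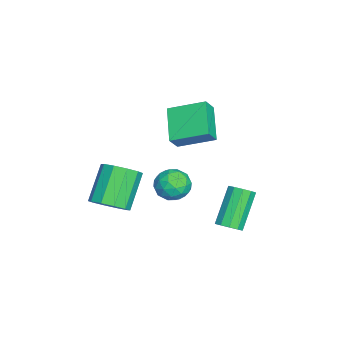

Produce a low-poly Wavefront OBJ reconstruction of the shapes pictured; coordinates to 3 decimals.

v 2.446 -2.05 -4.108
v 3.191 -1.687 -3.53
v 1.759 -1.288 -1.935
v 1.014 -1.65 -2.512
v 2.955 -1.213 -3.86
v 1.523 -0.814 -2.265
v 2.524 -1.058 -4.285
v 1.093 -0.659 -2.69
v 2.064 -1.282 -4.642
v 0.632 -0.883 -3.047
v 1.749 -1.8 -4.795
v 0.318 -1.4 -3.2
v 1.701 -2.412 -4.685
v 0.269 -2.013 -3.09
v 1.937 -2.886 -4.355
v 0.505 -2.487 -2.76
v 2.367 -3.041 -3.93
v 0.936 -2.642 -2.335
v 2.828 -2.817 -3.573
v 1.396 -2.418 -1.978
v 3.142 -2.3 -3.42
v 1.711 -1.9 -1.825
v 2.646 1.43 -1.401
v 3.462 1.662 -1.032
v 3.318 0.378 -2.228
v 4.134 0.61 -1.859
v 3.492 0.196 -1.337
v 3.076 0.846 -0.826
v 3.704 1.194 -2.434
v 3.288 1.844 -1.923
v 4.116 1.516 -1.67
v 3.985 0.9 -0.993
v 2.795 1.14 -2.267
v 2.664 0.524 -1.59
v 2.995 1.638 -1.144
v 3.785 0.402 -2.116
v 3.408 0.159 -1.809
v 3.887 0.295 -1.592
v 2.768 1.159 -1.023
v 3.248 1.295 -0.806
v 3.265 0.434 -0.986
v 3.532 0.745 -2.454
v 4.012 0.881 -2.237
v 2.893 1.745 -1.668
v 3.372 1.881 -1.451
v 3.515 1.606 -2.274
v 3.859 1.689 -1.302
v 4.254 1.071 -1.788
v 4.001 1.414 -2.126
v 3.757 1.796 -1.826
v 3.782 1.326 -0.904
v 4.177 0.708 -1.39
v 3.8 0.465 -1.083
v 3.555 0.847 -0.783
v 4.166 1.241 -1.279
v 2.603 1.332 -1.87
v 2.998 0.714 -2.356
v 3.225 1.193 -2.477
v 2.98 1.575 -2.177
v 2.526 0.969 -1.472
v 2.921 0.351 -1.958
v 3.023 0.244 -1.434
v 2.779 0.626 -1.134
v 2.614 0.799 -1.981
v 4.121 3.65 -3.763
v 4.559 4.096 -3.523
v 3.197 4.556 -1.897
v 2.759 4.11 -2.137
v 4.308 4.293 -3.788
v 2.947 4.753 -2.162
v 3.986 4.243 -4.043
v 2.625 4.704 -2.418
v 3.716 3.968 -4.192
v 2.354 4.428 -2.566
v 3.6 3.57 -4.177
v 2.238 4.03 -2.551
v 3.683 3.204 -4.003
v 2.321 3.664 -2.377
v 3.933 3.007 -3.738
v 2.572 3.467 -2.112
v 4.255 3.056 -3.482
v 2.894 3.517 -1.857
v 4.526 3.332 -3.334
v 3.164 3.792 -1.708
v 4.642 3.73 -3.349
v 3.28 4.19 -1.723
v -3.141 0.329 -1.423
v -3.054 2.204 -0.703
v -1.397 0.657 -2.488
v -1.31 2.532 -1.768
v -2.61 0.008 -0.652
v -2.523 1.883 0.068
v -0.866 0.336 -1.717
v -0.779 2.211 -0.997
f 2 1 5
f 2 5 3
f 3 5 6
f 3 6 4
f 5 1 7
f 5 7 6
f 6 7 8
f 6 8 4
f 7 1 9
f 7 9 8
f 8 9 10
f 8 10 4
f 9 1 11
f 9 11 10
f 10 11 12
f 10 12 4
f 11 1 13
f 11 13 12
f 12 13 14
f 12 14 4
f 13 1 15
f 13 15 14
f 14 15 16
f 14 16 4
f 15 1 17
f 15 17 16
f 16 17 18
f 16 18 4
f 17 1 19
f 17 19 18
f 18 19 20
f 18 20 4
f 19 1 21
f 19 21 20
f 20 21 22
f 20 22 4
f 21 1 2
f 21 2 22
f 22 2 3
f 22 3 4
f 23 60 39
f 60 34 63
f 39 63 28
f 60 63 39
f 23 39 35
f 39 28 40
f 35 40 24
f 39 40 35
f 23 35 44
f 35 24 45
f 44 45 30
f 35 45 44
f 23 44 56
f 44 30 59
f 56 59 33
f 44 59 56
f 23 56 60
f 56 33 64
f 60 64 34
f 56 64 60
f 24 40 51
f 40 28 54
f 51 54 32
f 40 54 51
f 28 63 41
f 63 34 62
f 41 62 27
f 63 62 41
f 34 64 61
f 64 33 57
f 61 57 25
f 64 57 61
f 33 59 58
f 59 30 46
f 58 46 29
f 59 46 58
f 30 45 50
f 45 24 47
f 50 47 31
f 45 47 50
f 26 52 38
f 52 32 53
f 38 53 27
f 52 53 38
f 26 38 36
f 38 27 37
f 36 37 25
f 38 37 36
f 26 36 43
f 36 25 42
f 43 42 29
f 36 42 43
f 26 43 48
f 43 29 49
f 48 49 31
f 43 49 48
f 26 48 52
f 48 31 55
f 52 55 32
f 48 55 52
f 27 53 41
f 53 32 54
f 41 54 28
f 53 54 41
f 25 37 61
f 37 27 62
f 61 62 34
f 37 62 61
f 29 42 58
f 42 25 57
f 58 57 33
f 42 57 58
f 31 49 50
f 49 29 46
f 50 46 30
f 49 46 50
f 32 55 51
f 55 31 47
f 51 47 24
f 55 47 51
f 66 65 69
f 66 69 67
f 67 69 70
f 67 70 68
f 69 65 71
f 69 71 70
f 70 71 72
f 70 72 68
f 71 65 73
f 71 73 72
f 72 73 74
f 72 74 68
f 73 65 75
f 73 75 74
f 74 75 76
f 74 76 68
f 75 65 77
f 75 77 76
f 76 77 78
f 76 78 68
f 77 65 79
f 77 79 78
f 78 79 80
f 78 80 68
f 79 65 81
f 79 81 80
f 80 81 82
f 80 82 68
f 81 65 83
f 81 83 82
f 82 83 84
f 82 84 68
f 83 65 85
f 83 85 84
f 84 85 86
f 84 86 68
f 85 65 66
f 85 66 86
f 86 66 67
f 86 67 68
f 88 90 87
f 91 88 87
f 87 90 89
f 89 91 87
f 88 94 90
f 92 88 91
f 92 94 88
f 90 94 89
f 93 91 89
f 89 94 93
f 93 92 91
f 94 92 93



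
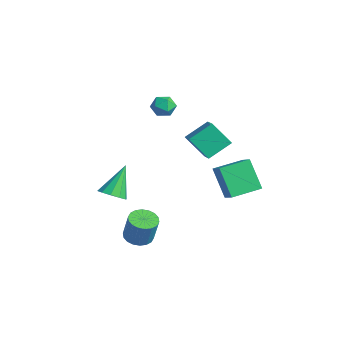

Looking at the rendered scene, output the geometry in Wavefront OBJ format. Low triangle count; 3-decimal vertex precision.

v -0.791 2.642 2.921
v -0.17 2.623 3.294
v -0.95 1.497 3.126
v -0.329 1.478 3.499
v -0.901 1.835 3.766
v -0.802 2.543 3.639
v -0.318 1.577 2.781
v -0.219 2.285 2.654
v 0.123 1.965 3.207
v -0.237 2.124 3.816
v -0.883 1.996 2.604
v -1.243 2.155 3.213
v 2.703 3.152 0.111
v 3.634 3.03 0.722
v 2.784 4.807 0.316
v 3.715 4.686 0.928
v 3.745 3.294 -1.448
v 4.676 3.173 -0.836
v 3.826 4.95 -1.242
v 4.757 4.828 -0.631
v 2.987 1.447 3.063
v 4.073 1.11 3.605
v 2.997 2.696 3.819
v 4.083 2.359 4.361
v 3.757 2.121 1.939
v 4.843 1.784 2.481
v 3.767 3.37 2.695
v 4.853 3.033 3.237
v 0.025 -1.146 -2.145
v 0.596 -1.485 -1.698
v -0.565 -0.074 -0.575
v 0.785 -1.078 -1.905
v 0.685 -0.697 -2.203
v 0.332 -0.487 -2.479
v -0.137 -0.529 -2.627
v -0.545 -0.806 -2.591
v -0.735 -1.213 -2.385
v -0.634 -1.595 -2.087
v -0.282 -1.804 -1.811
v 0.188 -1.763 -1.662
v 2.485 -0.874 -3.755
v 3.194 -1.13 -3.955
v 3.645 -1.041 -2.464
v 2.935 -0.786 -2.265
v 3.225 -0.786 -3.984
v 3.675 -0.697 -2.493
v 3.11 -0.459 -3.969
v 3.56 -0.37 -2.478
v 2.87 -0.214 -3.911
v 3.32 -0.125 -2.42
v 2.554 -0.1 -3.823
v 3.005 -0.012 -2.332
v 2.225 -0.14 -3.721
v 2.675 -0.051 -2.23
v 1.947 -0.325 -3.626
v 2.397 -0.236 -2.135
v 1.775 -0.619 -3.556
v 2.226 -0.53 -2.065
v 1.745 -0.963 -3.527
v 2.195 -0.874 -2.036
v 1.86 -1.29 -3.542
v 2.31 -1.201 -2.051
v 2.1 -1.535 -3.6
v 2.55 -1.446 -2.109
v 2.415 -1.648 -3.688
v 2.866 -1.56 -2.197
v 2.745 -1.609 -3.79
v 3.195 -1.52 -2.299
v 3.023 -1.424 -3.885
v 3.473 -1.335 -2.394
f 1 12 6
f 1 6 2
f 1 2 8
f 1 8 11
f 1 11 12
f 2 6 10
f 6 12 5
f 12 11 3
f 11 8 7
f 8 2 9
f 4 10 5
f 4 5 3
f 4 3 7
f 4 7 9
f 4 9 10
f 5 10 6
f 3 5 12
f 7 3 11
f 9 7 8
f 10 9 2
f 14 16 13
f 17 14 13
f 13 16 15
f 15 17 13
f 14 20 16
f 18 14 17
f 18 20 14
f 16 20 15
f 19 17 15
f 15 20 19
f 19 18 17
f 20 18 19
f 22 24 21
f 25 22 21
f 21 24 23
f 23 25 21
f 22 28 24
f 26 22 25
f 26 28 22
f 24 28 23
f 27 25 23
f 23 28 27
f 27 26 25
f 28 26 27
f 30 29 32
f 30 32 31
f 32 29 33
f 32 33 31
f 33 29 34
f 33 34 31
f 34 29 35
f 34 35 31
f 35 29 36
f 35 36 31
f 36 29 37
f 36 37 31
f 37 29 38
f 37 38 31
f 38 29 39
f 38 39 31
f 39 29 40
f 39 40 31
f 40 29 30
f 40 30 31
f 42 41 45
f 42 45 43
f 43 45 46
f 43 46 44
f 45 41 47
f 45 47 46
f 46 47 48
f 46 48 44
f 47 41 49
f 47 49 48
f 48 49 50
f 48 50 44
f 49 41 51
f 49 51 50
f 50 51 52
f 50 52 44
f 51 41 53
f 51 53 52
f 52 53 54
f 52 54 44
f 53 41 55
f 53 55 54
f 54 55 56
f 54 56 44
f 55 41 57
f 55 57 56
f 56 57 58
f 56 58 44
f 57 41 59
f 57 59 58
f 58 59 60
f 58 60 44
f 59 41 61
f 59 61 60
f 60 61 62
f 60 62 44
f 61 41 63
f 61 63 62
f 62 63 64
f 62 64 44
f 63 41 65
f 63 65 64
f 64 65 66
f 64 66 44
f 65 41 67
f 65 67 66
f 66 67 68
f 66 68 44
f 67 41 69
f 67 69 68
f 68 69 70
f 68 70 44
f 69 41 42
f 69 42 70
f 70 42 43
f 70 43 44



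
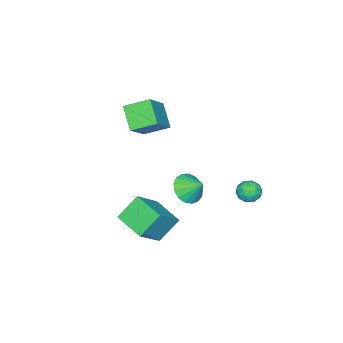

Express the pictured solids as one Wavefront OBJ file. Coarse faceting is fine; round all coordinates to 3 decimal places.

v -1.786 1.886 -0.373
v -1.248 1.448 0.118
v -1.754 2.694 0.313
v -1.004 1.653 -0.136
v -0.94 1.911 -0.443
v -1.07 2.164 -0.735
v -1.364 2.352 -0.943
v -1.754 2.434 -1.021
v -2.153 2.39 -0.95
v -2.467 2.231 -0.747
v -2.625 1.993 -0.458
v -2.592 1.73 -0.149
v -2.373 1.503 0.108
v -2.021 1.363 0.255
v -1.614 1.344 0.259
v -3.496 4.508 -1.082
v -3.108 3.998 -1.107
v -4.272 3.902 -0.753
v -3.884 3.392 -0.778
v -3.787 3.848 -0.337
v -3.308 4.222 -0.54
v -4.072 3.678 -1.32
v -3.593 4.052 -1.523
v -3.464 3.485 -1.254
v -3.288 3.59 -0.646
v -4.092 4.31 -1.214
v -3.916 4.415 -0.606
v -3.234 4.306 -1.123
v -4.146 3.594 -0.737
v -4.089 3.862 -0.477
v -3.861 3.562 -0.492
v -3.351 4.438 -0.79
v -3.123 4.138 -0.805
v -3.523 4.05 -0.352
v -4.257 3.762 -1.055
v -4.029 3.462 -1.07
v -3.519 4.338 -1.368
v -3.291 4.038 -1.383
v -3.857 3.85 -1.508
v -3.215 3.704 -1.224
v -3.671 3.349 -1.031
v -3.782 3.517 -1.349
v -3.5 3.737 -1.469
v -3.112 3.766 -0.867
v -3.568 3.41 -0.673
v -3.511 3.678 -0.414
v -3.229 3.898 -0.534
v -3.321 3.465 -0.953
v -3.812 4.49 -1.187
v -4.268 4.134 -0.993
v -4.151 4.002 -1.326
v -3.869 4.222 -1.446
v -3.709 4.551 -0.829
v -4.165 4.196 -0.636
v -3.88 4.163 -0.391
v -3.598 4.383 -0.511
v -4.059 4.435 -0.907
v -0.63 0.944 -0.934
v 0.663 0.796 0.251
v -0.181 2.471 -1.233
v 1.112 2.324 -0.048
v 0.268 0.476 -1.972
v 1.561 0.329 -0.787
v 0.717 2.004 -2.271
v 2.01 1.856 -1.086
v -2.208 -1.234 3.486
v -0.804 -0.972 4.738
v -2.845 -0.203 3.984
v -1.44 0.059 5.236
v -1.56 -0.399 2.584
v -0.155 -0.137 3.836
v -2.196 0.632 3.082
v -0.792 0.894 4.334
f 2 1 4
f 2 4 3
f 4 1 5
f 4 5 3
f 5 1 6
f 5 6 3
f 6 1 7
f 6 7 3
f 7 1 8
f 7 8 3
f 8 1 9
f 8 9 3
f 9 1 10
f 9 10 3
f 10 1 11
f 10 11 3
f 11 1 12
f 11 12 3
f 12 1 13
f 12 13 3
f 13 1 14
f 13 14 3
f 14 1 15
f 14 15 3
f 15 1 2
f 15 2 3
f 16 53 32
f 53 27 56
f 32 56 21
f 53 56 32
f 16 32 28
f 32 21 33
f 28 33 17
f 32 33 28
f 16 28 37
f 28 17 38
f 37 38 23
f 28 38 37
f 16 37 49
f 37 23 52
f 49 52 26
f 37 52 49
f 16 49 53
f 49 26 57
f 53 57 27
f 49 57 53
f 17 33 44
f 33 21 47
f 44 47 25
f 33 47 44
f 21 56 34
f 56 27 55
f 34 55 20
f 56 55 34
f 27 57 54
f 57 26 50
f 54 50 18
f 57 50 54
f 26 52 51
f 52 23 39
f 51 39 22
f 52 39 51
f 23 38 43
f 38 17 40
f 43 40 24
f 38 40 43
f 19 45 31
f 45 25 46
f 31 46 20
f 45 46 31
f 19 31 29
f 31 20 30
f 29 30 18
f 31 30 29
f 19 29 36
f 29 18 35
f 36 35 22
f 29 35 36
f 19 36 41
f 36 22 42
f 41 42 24
f 36 42 41
f 19 41 45
f 41 24 48
f 45 48 25
f 41 48 45
f 20 46 34
f 46 25 47
f 34 47 21
f 46 47 34
f 18 30 54
f 30 20 55
f 54 55 27
f 30 55 54
f 22 35 51
f 35 18 50
f 51 50 26
f 35 50 51
f 24 42 43
f 42 22 39
f 43 39 23
f 42 39 43
f 25 48 44
f 48 24 40
f 44 40 17
f 48 40 44
f 59 61 58
f 62 59 58
f 58 61 60
f 60 62 58
f 59 65 61
f 63 59 62
f 63 65 59
f 61 65 60
f 64 62 60
f 60 65 64
f 64 63 62
f 65 63 64
f 67 69 66
f 70 67 66
f 66 69 68
f 68 70 66
f 67 73 69
f 71 67 70
f 71 73 67
f 69 73 68
f 72 70 68
f 68 73 72
f 72 71 70
f 73 71 72



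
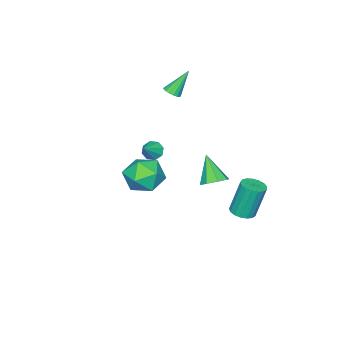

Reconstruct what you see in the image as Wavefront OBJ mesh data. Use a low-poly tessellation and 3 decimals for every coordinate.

v -2.872 -2.328 2.487
v -2.413 -2.166 2.721
v -3.768 -1.872 3.933
v -2.499 -1.954 2.601
v -2.671 -1.828 2.454
v -2.889 -1.816 2.316
v -3.103 -1.922 2.216
v -3.264 -2.12 2.179
v -3.336 -2.366 2.213
v -3.301 -2.604 2.309
v -3.168 -2.778 2.446
v -2.967 -2.849 2.593
v -2.745 -2.8 2.715
v -2.552 -2.644 2.786
v -2.432 -2.415 2.788
v -2.349 2.847 -4.594
v -1.962 2.247 -4.4
v -2.403 2.633 -2.331
v -2.791 3.233 -2.526
v -1.722 2.508 -4.397
v -2.163 2.894 -2.329
v -1.626 2.846 -4.44
v -2.067 3.232 -2.371
v -1.695 3.185 -4.518
v -2.137 3.57 -2.449
v -1.915 3.446 -4.613
v -2.356 3.832 -2.545
v -2.234 3.57 -4.704
v -2.675 3.956 -2.636
v -2.579 3.528 -4.77
v -3.02 3.914 -2.702
v -2.872 3.33 -4.796
v -3.313 3.716 -2.727
v -3.045 3.022 -4.775
v -3.486 3.408 -2.707
v -3.059 2.674 -4.713
v -3.5 3.06 -2.645
v -2.91 2.365 -4.624
v -3.351 2.751 -2.555
v -2.633 2.167 -4.528
v -3.074 2.553 -2.459
v -2.291 2.124 -4.447
v -2.732 2.51 -2.378
v 3.767 1.92 1.5
v 4.687 1.235 1.153
v 2.533 0.705 0.627
v 3.453 0.02 0.28
v 3.155 0.081 1.439
v 3.918 0.831 1.979
v 3.302 1.109 -0.199
v 4.065 1.859 0.341
v 4.4 0.733 0.103
v 4.309 0.098 1.115
v 2.911 1.842 0.665
v 2.82 1.207 1.677
v -1.957 1.265 -2.682
v -1.283 0.802 -2.744
v -2.503 0.275 -1.218
v -1.198 1.302 -2.374
v -1.557 1.78 -2.185
v -2.151 1.957 -2.287
v -2.631 1.728 -2.621
v -2.716 1.228 -2.99
v -2.356 0.75 -3.18
v -1.762 0.573 -3.077
v 0.62 -0.874 0.326
v 0.874 -0.495 -0.108
v 1.58 -0.686 1.054
v 0.592 -0.257 0.203
v 0.326 -0.381 0.585
v 0.232 -0.794 0.816
v 0.366 -1.254 0.759
v 0.648 -1.492 0.449
v 0.914 -1.368 0.066
v 1.008 -0.954 -0.164
f 2 1 4
f 2 4 3
f 4 1 5
f 4 5 3
f 5 1 6
f 5 6 3
f 6 1 7
f 6 7 3
f 7 1 8
f 7 8 3
f 8 1 9
f 8 9 3
f 9 1 10
f 9 10 3
f 10 1 11
f 10 11 3
f 11 1 12
f 11 12 3
f 12 1 13
f 12 13 3
f 13 1 14
f 13 14 3
f 14 1 15
f 14 15 3
f 15 1 2
f 15 2 3
f 17 16 20
f 17 20 18
f 18 20 21
f 18 21 19
f 20 16 22
f 20 22 21
f 21 22 23
f 21 23 19
f 22 16 24
f 22 24 23
f 23 24 25
f 23 25 19
f 24 16 26
f 24 26 25
f 25 26 27
f 25 27 19
f 26 16 28
f 26 28 27
f 27 28 29
f 27 29 19
f 28 16 30
f 28 30 29
f 29 30 31
f 29 31 19
f 30 16 32
f 30 32 31
f 31 32 33
f 31 33 19
f 32 16 34
f 32 34 33
f 33 34 35
f 33 35 19
f 34 16 36
f 34 36 35
f 35 36 37
f 35 37 19
f 36 16 38
f 36 38 37
f 37 38 39
f 37 39 19
f 38 16 40
f 38 40 39
f 39 40 41
f 39 41 19
f 40 16 42
f 40 42 41
f 41 42 43
f 41 43 19
f 42 16 17
f 42 17 43
f 43 17 18
f 43 18 19
f 44 55 49
f 44 49 45
f 44 45 51
f 44 51 54
f 44 54 55
f 45 49 53
f 49 55 48
f 55 54 46
f 54 51 50
f 51 45 52
f 47 53 48
f 47 48 46
f 47 46 50
f 47 50 52
f 47 52 53
f 48 53 49
f 46 48 55
f 50 46 54
f 52 50 51
f 53 52 45
f 57 56 59
f 57 59 58
f 59 56 60
f 59 60 58
f 60 56 61
f 60 61 58
f 61 56 62
f 61 62 58
f 62 56 63
f 62 63 58
f 63 56 64
f 63 64 58
f 64 56 65
f 64 65 58
f 65 56 57
f 65 57 58
f 67 66 69
f 67 69 68
f 69 66 70
f 69 70 68
f 70 66 71
f 70 71 68
f 71 66 72
f 71 72 68
f 72 66 73
f 72 73 68
f 73 66 74
f 73 74 68
f 74 66 75
f 74 75 68
f 75 66 67
f 75 67 68



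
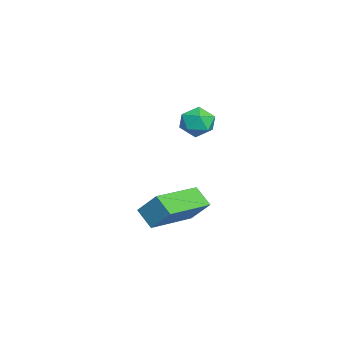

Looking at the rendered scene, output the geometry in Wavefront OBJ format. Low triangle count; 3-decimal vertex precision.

v -1.281 -2.795 -4.76
v -1.792 -3.27 -4.175
v -0.93 -2.149 -3.929
v -1.44 -2.623 -3.344
v 0.34 -4.117 -4.416
v -0.17 -4.591 -3.831
v 0.692 -3.47 -3.585
v 0.181 -3.945 -3
v -0.446 -2.092 -0.161
v 0.179 -2.244 0.068
v -0.859 -2.956 0.392
v -0.234 -3.108 0.621
v -0.551 -2.544 0.842
v -0.295 -2.011 0.5
v -0.385 -3.189 -0.04
v -0.129 -2.656 -0.382
v 0.217 -2.923 0.143
v 0.115 -2.524 0.688
v -0.795 -2.676 -0.228
v -0.897 -2.277 0.317
f 2 4 1
f 5 2 1
f 1 4 3
f 3 5 1
f 2 8 4
f 6 2 5
f 6 8 2
f 4 8 3
f 7 5 3
f 3 8 7
f 7 6 5
f 8 6 7
f 9 20 14
f 9 14 10
f 9 10 16
f 9 16 19
f 9 19 20
f 10 14 18
f 14 20 13
f 20 19 11
f 19 16 15
f 16 10 17
f 12 18 13
f 12 13 11
f 12 11 15
f 12 15 17
f 12 17 18
f 13 18 14
f 11 13 20
f 15 11 19
f 17 15 16
f 18 17 10



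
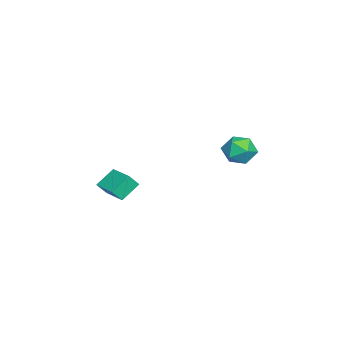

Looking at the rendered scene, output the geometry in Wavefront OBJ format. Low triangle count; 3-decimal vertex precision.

v -2.875 -4.625 -0.193
v -3.751 -3.804 0.723
v -3.202 -4.098 -0.978
v -4.078 -3.277 -0.062
v -1.502 -3.423 0.042
v -2.378 -2.602 0.958
v -1.829 -2.896 -0.743
v -2.705 -2.075 0.173
v -2.139 4.186 3.137
v -1.717 4.873 3.892
v -1.563 2.787 4.088
v -1.141 3.474 4.843
v -2.236 3.382 4.73
v -2.592 4.247 4.142
v -0.688 3.413 3.838
v -1.044 4.278 3.25
v -0.821 4.395 4.325
v -1.777 4.376 4.876
v -1.503 3.284 3.104
v -2.459 3.265 3.655
f 2 4 1
f 5 2 1
f 1 4 3
f 3 5 1
f 2 8 4
f 6 2 5
f 6 8 2
f 4 8 3
f 7 5 3
f 3 8 7
f 7 6 5
f 8 6 7
f 9 20 14
f 9 14 10
f 9 10 16
f 9 16 19
f 9 19 20
f 10 14 18
f 14 20 13
f 20 19 11
f 19 16 15
f 16 10 17
f 12 18 13
f 12 13 11
f 12 11 15
f 12 15 17
f 12 17 18
f 13 18 14
f 11 13 20
f 15 11 19
f 17 15 16
f 18 17 10



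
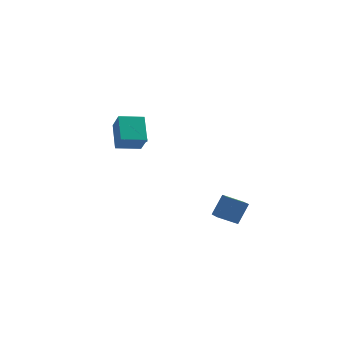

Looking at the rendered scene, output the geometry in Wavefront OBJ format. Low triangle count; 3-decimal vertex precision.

v 2.982 1.959 -5.083
v 3.873 0.229 -4.505
v 1.799 1.542 -4.507
v 2.691 -0.188 -3.929
v 3.429 2.668 -3.651
v 4.321 0.938 -3.073
v 2.247 2.251 -3.075
v 3.138 0.521 -2.497
v -1.614 -4.931 3.601
v -2.22 -3.704 4.948
v -2.297 -4.086 2.524
v -2.904 -2.859 3.871
v -0.316 -4.101 3.429
v -0.923 -2.874 4.776
v -1 -3.256 2.352
v -1.606 -2.029 3.699
v -3.599 3.547 0.437
v -3.172 3.798 0.277
v -3.861 4.433 1.123
v -3.49 3.878 0.051
v -3.872 3.765 0.052
v -4.093 3.524 0.278
v -4.025 3.297 0.598
v -3.708 3.216 0.824
v -3.326 3.33 0.823
v -3.104 3.57 0.597
f 2 4 1
f 5 2 1
f 1 4 3
f 3 5 1
f 2 8 4
f 6 2 5
f 6 8 2
f 4 8 3
f 7 5 3
f 3 8 7
f 7 6 5
f 8 6 7
f 10 12 9
f 13 10 9
f 9 12 11
f 11 13 9
f 10 16 12
f 14 10 13
f 14 16 10
f 12 16 11
f 15 13 11
f 11 16 15
f 15 14 13
f 16 14 15
f 18 17 20
f 18 20 19
f 20 17 21
f 20 21 19
f 21 17 22
f 21 22 19
f 22 17 23
f 22 23 19
f 23 17 24
f 23 24 19
f 24 17 25
f 24 25 19
f 25 17 26
f 25 26 19
f 26 17 18
f 26 18 19



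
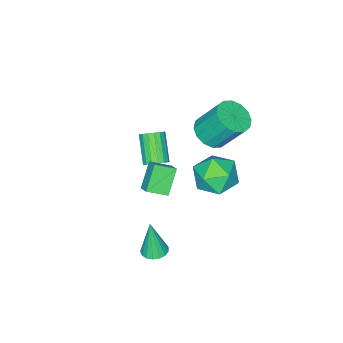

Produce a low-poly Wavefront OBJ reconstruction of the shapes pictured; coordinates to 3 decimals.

v -0.392 -3.35 -1.366
v 0.046 -3.218 -0.949
v -0.729 -4.158 0.164
v -1.168 -4.29 -0.254
v -0.156 -3.004 -0.909
v -0.931 -3.944 0.203
v -0.412 -2.87 -0.975
v -1.188 -3.81 0.138
v -0.664 -2.846 -1.13
v -1.44 -3.785 -0.017
v -0.854 -2.937 -1.339
v -1.629 -3.877 -0.226
v -0.938 -3.123 -1.554
v -1.713 -4.063 -0.442
v -0.897 -3.361 -1.727
v -1.672 -4.301 -0.614
v -0.74 -3.596 -1.817
v -1.515 -4.536 -0.704
v -0.504 -3.775 -1.803
v -1.279 -4.715 -0.691
v -0.242 -3.857 -1.69
v -1.017 -4.797 -0.577
v -0.015 -3.823 -1.502
v -0.79 -4.762 -0.39
v 0.126 -3.68 -1.284
v -0.649 -4.62 -0.171
v 0.148 -3.462 -1.084
v -0.627 -4.401 0.029
v -2.294 -1.657 0.781
v -1.645 -1.005 0.54
v -2.058 -0.012 2.119
v -2.706 -0.663 2.359
v -2.064 -0.851 0.334
v -2.477 0.143 1.912
v -2.544 -0.912 0.247
v -2.957 0.081 1.825
v -2.957 -1.173 0.303
v -3.37 -0.18 1.881
v -3.192 -1.564 0.487
v -3.605 -0.57 2.065
v -3.187 -1.979 0.75
v -3.6 -0.986 2.328
v -2.942 -2.308 1.021
v -3.355 -1.315 2.6
v -2.523 -2.463 1.228
v -2.936 -1.469 2.806
v -2.043 -2.401 1.315
v -2.456 -1.408 2.893
v -1.63 -2.14 1.259
v -2.043 -1.147 2.837
v -1.395 -1.75 1.075
v -1.808 -0.756 2.653
v -1.4 -1.334 0.812
v -1.813 -0.341 2.39
v 3.344 -0.148 -2.591
v 3.775 -0.616 -2.655
v 3.336 -0.412 -0.709
v 3.945 -0.364 -2.619
v 3.978 -0.063 -2.576
v 3.865 0.219 -2.537
v 3.632 0.417 -2.51
v 3.334 0.486 -2.502
v 3.038 0.409 -2.514
v 2.811 0.204 -2.544
v 2.707 -0.081 -2.584
v 2.749 -0.382 -2.626
v 2.927 -0.629 -2.66
v 3.2 -0.766 -2.678
v 3.506 -0.761 -2.676
v -0.835 0.918 1.584
v -0.405 1.545 0.713
v 0.525 -0.345 1.347
v 0.955 0.282 0.476
v 1.02 0.678 1.561
v 0.18 1.458 1.707
v -0.06 -0.258 0.353
v -0.9 0.522 0.499
v 0.075 0.818 -0.048
v 0.742 1.397 0.698
v -0.622 -0.197 1.362
v 0.045 0.382 2.108
v 0.006 -2.071 -0.277
v 0.728 -2.761 0.159
v 0.306 -1.477 0.167
v 1.028 -2.167 0.602
v 0.952 -1.753 -1.342
v 1.674 -2.443 -0.907
v 1.252 -1.159 -0.899
v 1.974 -1.849 -0.463
f 2 1 5
f 2 5 3
f 3 5 6
f 3 6 4
f 5 1 7
f 5 7 6
f 6 7 8
f 6 8 4
f 7 1 9
f 7 9 8
f 8 9 10
f 8 10 4
f 9 1 11
f 9 11 10
f 10 11 12
f 10 12 4
f 11 1 13
f 11 13 12
f 12 13 14
f 12 14 4
f 13 1 15
f 13 15 14
f 14 15 16
f 14 16 4
f 15 1 17
f 15 17 16
f 16 17 18
f 16 18 4
f 17 1 19
f 17 19 18
f 18 19 20
f 18 20 4
f 19 1 21
f 19 21 20
f 20 21 22
f 20 22 4
f 21 1 23
f 21 23 22
f 22 23 24
f 22 24 4
f 23 1 25
f 23 25 24
f 24 25 26
f 24 26 4
f 25 1 27
f 25 27 26
f 26 27 28
f 26 28 4
f 27 1 2
f 27 2 28
f 28 2 3
f 28 3 4
f 30 29 33
f 30 33 31
f 31 33 34
f 31 34 32
f 33 29 35
f 33 35 34
f 34 35 36
f 34 36 32
f 35 29 37
f 35 37 36
f 36 37 38
f 36 38 32
f 37 29 39
f 37 39 38
f 38 39 40
f 38 40 32
f 39 29 41
f 39 41 40
f 40 41 42
f 40 42 32
f 41 29 43
f 41 43 42
f 42 43 44
f 42 44 32
f 43 29 45
f 43 45 44
f 44 45 46
f 44 46 32
f 45 29 47
f 45 47 46
f 46 47 48
f 46 48 32
f 47 29 49
f 47 49 48
f 48 49 50
f 48 50 32
f 49 29 51
f 49 51 50
f 50 51 52
f 50 52 32
f 51 29 53
f 51 53 52
f 52 53 54
f 52 54 32
f 53 29 30
f 53 30 54
f 54 30 31
f 54 31 32
f 56 55 58
f 56 58 57
f 58 55 59
f 58 59 57
f 59 55 60
f 59 60 57
f 60 55 61
f 60 61 57
f 61 55 62
f 61 62 57
f 62 55 63
f 62 63 57
f 63 55 64
f 63 64 57
f 64 55 65
f 64 65 57
f 65 55 66
f 65 66 57
f 66 55 67
f 66 67 57
f 67 55 68
f 67 68 57
f 68 55 69
f 68 69 57
f 69 55 56
f 69 56 57
f 70 81 75
f 70 75 71
f 70 71 77
f 70 77 80
f 70 80 81
f 71 75 79
f 75 81 74
f 81 80 72
f 80 77 76
f 77 71 78
f 73 79 74
f 73 74 72
f 73 72 76
f 73 76 78
f 73 78 79
f 74 79 75
f 72 74 81
f 76 72 80
f 78 76 77
f 79 78 71
f 83 85 82
f 86 83 82
f 82 85 84
f 84 86 82
f 83 89 85
f 87 83 86
f 87 89 83
f 85 89 84
f 88 86 84
f 84 89 88
f 88 87 86
f 89 87 88



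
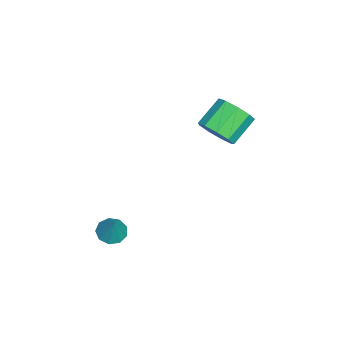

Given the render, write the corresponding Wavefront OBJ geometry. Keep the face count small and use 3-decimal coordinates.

v 0.196 3.288 3.52
v 0.571 2.857 4.304
v -0.521 3.58 5.224
v -0.896 4.012 4.44
v 0.87 3.441 4.201
v -0.222 4.164 5.12
v 0.854 3.952 3.779
v -0.238 4.676 4.699
v 0.53 4.154 3.236
v -0.562 4.877 4.156
v 0.049 3.95 2.826
v -1.042 4.673 3.746
v -0.362 3.437 2.741
v -1.454 4.16 3.661
v -0.513 2.854 3.02
v -1.605 3.577 3.94
v -0.332 2.475 3.534
v -1.424 3.198 4.453
v 0.096 2.476 4.041
v -0.996 3.199 4.96
v 2.736 -0.867 -1.789
v 3.169 -0.404 -2.131
v 3.384 -0.573 -0.571
v 2.765 -0.172 -1.972
v 2.348 -0.264 -1.728
v 2.112 -0.639 -1.512
v 2.169 -1.121 -1.426
v 2.491 -1.484 -1.509
v 2.928 -1.558 -1.724
v 3.275 -1.309 -1.968
v 3.371 -0.854 -2.129
f 2 1 5
f 2 5 3
f 3 5 6
f 3 6 4
f 5 1 7
f 5 7 6
f 6 7 8
f 6 8 4
f 7 1 9
f 7 9 8
f 8 9 10
f 8 10 4
f 9 1 11
f 9 11 10
f 10 11 12
f 10 12 4
f 11 1 13
f 11 13 12
f 12 13 14
f 12 14 4
f 13 1 15
f 13 15 14
f 14 15 16
f 14 16 4
f 15 1 17
f 15 17 16
f 16 17 18
f 16 18 4
f 17 1 19
f 17 19 18
f 18 19 20
f 18 20 4
f 19 1 2
f 19 2 20
f 20 2 3
f 20 3 4
f 22 21 24
f 22 24 23
f 24 21 25
f 24 25 23
f 25 21 26
f 25 26 23
f 26 21 27
f 26 27 23
f 27 21 28
f 27 28 23
f 28 21 29
f 28 29 23
f 29 21 30
f 29 30 23
f 30 21 31
f 30 31 23
f 31 21 22
f 31 22 23



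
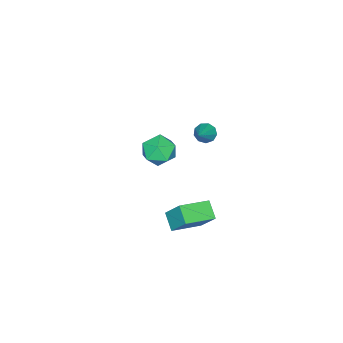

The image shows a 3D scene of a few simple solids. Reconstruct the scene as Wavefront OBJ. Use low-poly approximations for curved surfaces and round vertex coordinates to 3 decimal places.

v -1.13 1.342 3.073
v -0.811 1.609 2.535
v 0.25 1.818 4.127
v -1.078 1.931 2.739
v -1.369 1.978 3.099
v -1.548 1.727 3.447
v -1.531 1.295 3.62
v -1.327 0.886 3.538
v -1.03 0.69 3.238
v -0.78 0.798 2.861
v -0.694 1.161 2.584
v 2.649 3.672 -1.105
v 2.067 2.845 -0.423
v 2.783 4.712 0.271
v 2.202 3.884 0.953
v 4.338 2.856 -0.653
v 3.757 2.028 0.029
v 4.473 3.895 0.723
v 3.891 3.068 1.405
v -4.417 -3.016 -4.118
v -3.329 -2.857 -3.566
v -4.491 -4.883 -3.434
v -3.403 -4.724 -2.882
v -4.396 -4.128 -2.467
v -4.35 -2.973 -2.89
v -3.47 -4.767 -4.11
v -3.424 -3.612 -4.533
v -2.744 -3.939 -3.561
v -3.316 -3.544 -2.546
v -4.504 -4.196 -4.454
v -5.076 -3.801 -3.439
f 2 1 4
f 2 4 3
f 4 1 5
f 4 5 3
f 5 1 6
f 5 6 3
f 6 1 7
f 6 7 3
f 7 1 8
f 7 8 3
f 8 1 9
f 8 9 3
f 9 1 10
f 9 10 3
f 10 1 11
f 10 11 3
f 11 1 2
f 11 2 3
f 13 15 12
f 16 13 12
f 12 15 14
f 14 16 12
f 13 19 15
f 17 13 16
f 17 19 13
f 15 19 14
f 18 16 14
f 14 19 18
f 18 17 16
f 19 17 18
f 20 31 25
f 20 25 21
f 20 21 27
f 20 27 30
f 20 30 31
f 21 25 29
f 25 31 24
f 31 30 22
f 30 27 26
f 27 21 28
f 23 29 24
f 23 24 22
f 23 22 26
f 23 26 28
f 23 28 29
f 24 29 25
f 22 24 31
f 26 22 30
f 28 26 27
f 29 28 21

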